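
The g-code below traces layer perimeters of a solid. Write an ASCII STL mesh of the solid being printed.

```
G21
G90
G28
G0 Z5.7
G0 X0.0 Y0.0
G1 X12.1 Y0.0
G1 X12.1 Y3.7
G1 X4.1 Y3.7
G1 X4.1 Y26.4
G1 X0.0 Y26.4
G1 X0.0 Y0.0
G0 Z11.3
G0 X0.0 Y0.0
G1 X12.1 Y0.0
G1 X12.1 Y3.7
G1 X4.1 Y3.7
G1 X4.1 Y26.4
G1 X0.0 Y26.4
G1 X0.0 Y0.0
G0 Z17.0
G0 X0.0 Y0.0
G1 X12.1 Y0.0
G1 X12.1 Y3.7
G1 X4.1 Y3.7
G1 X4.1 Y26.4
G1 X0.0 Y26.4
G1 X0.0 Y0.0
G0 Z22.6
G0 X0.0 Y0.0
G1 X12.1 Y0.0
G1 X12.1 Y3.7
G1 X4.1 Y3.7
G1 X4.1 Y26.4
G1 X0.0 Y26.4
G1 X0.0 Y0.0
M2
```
solid part
  facet normal 0.0000 0.0000 -1.0000
    outer loop
      vertex 12.1 3.7 0.0
      vertex 12.1 0.0 0.0
      vertex 0.0 0.0 0.0
    endloop
  endfacet
  facet normal 0.0000 0.0000 -1.0000
    outer loop
      vertex 4.1 3.7 0.0
      vertex 12.1 3.7 0.0
      vertex 0.0 0.0 0.0
    endloop
  endfacet
  facet normal 0.0000 0.0000 -1.0000
    outer loop
      vertex 4.1 26.4 0.0
      vertex 4.1 3.7 0.0
      vertex 0.0 0.0 0.0
    endloop
  endfacet
  facet normal 0.0000 0.0000 -1.0000
    outer loop
      vertex 0.0 26.4 0.0
      vertex 4.1 26.4 0.0
      vertex 0.0 0.0 0.0
    endloop
  endfacet
  facet normal 0.0000 0.0000 1.0000
    outer loop
      vertex 0.0 0.0 22.6
      vertex 12.1 0.0 22.6
      vertex 12.1 3.7 22.6
    endloop
  endfacet
  facet normal 0.0000 0.0000 1.0000
    outer loop
      vertex 0.0 0.0 22.6
      vertex 12.1 3.7 22.6
      vertex 4.1 3.7 22.6
    endloop
  endfacet
  facet normal 0.0000 0.0000 1.0000
    outer loop
      vertex 0.0 0.0 22.6
      vertex 4.1 3.7 22.6
      vertex 4.1 26.4 22.6
    endloop
  endfacet
  facet normal 0.0000 0.0000 1.0000
    outer loop
      vertex 0.0 0.0 22.6
      vertex 4.1 26.4 22.6
      vertex 0.0 26.4 22.6
    endloop
  endfacet
  facet normal 0.0000 -1.0000 0.0000
    outer loop
      vertex 0.0 0.0 0.0
      vertex 12.1 0.0 0.0
      vertex 12.1 0.0 22.6
    endloop
  endfacet
  facet normal 0.0000 -1.0000 0.0000
    outer loop
      vertex 0.0 0.0 0.0
      vertex 12.1 0.0 22.6
      vertex 0.0 0.0 22.6
    endloop
  endfacet
  facet normal 1.0000 0.0000 0.0000
    outer loop
      vertex 12.1 0.0 0.0
      vertex 12.1 3.7 0.0
      vertex 12.1 3.7 22.6
    endloop
  endfacet
  facet normal 1.0000 0.0000 0.0000
    outer loop
      vertex 12.1 0.0 0.0
      vertex 12.1 3.7 22.6
      vertex 12.1 0.0 22.6
    endloop
  endfacet
  facet normal 0.0000 1.0000 0.0000
    outer loop
      vertex 12.1 3.7 0.0
      vertex 4.1 3.7 0.0
      vertex 4.1 3.7 22.6
    endloop
  endfacet
  facet normal 0.0000 1.0000 0.0000
    outer loop
      vertex 12.1 3.7 0.0
      vertex 4.1 3.7 22.6
      vertex 12.1 3.7 22.6
    endloop
  endfacet
  facet normal 1.0000 0.0000 0.0000
    outer loop
      vertex 4.1 3.7 0.0
      vertex 4.1 26.4 0.0
      vertex 4.1 26.4 22.6
    endloop
  endfacet
  facet normal 1.0000 0.0000 0.0000
    outer loop
      vertex 4.1 3.7 0.0
      vertex 4.1 26.4 22.6
      vertex 4.1 3.7 22.6
    endloop
  endfacet
  facet normal 0.0000 1.0000 0.0000
    outer loop
      vertex 4.1 26.4 0.0
      vertex 0.0 26.4 0.0
      vertex 0.0 26.4 22.6
    endloop
  endfacet
  facet normal 0.0000 1.0000 0.0000
    outer loop
      vertex 4.1 26.4 0.0
      vertex 0.0 26.4 22.6
      vertex 4.1 26.4 22.6
    endloop
  endfacet
  facet normal -1.0000 0.0000 0.0000
    outer loop
      vertex 0.0 26.4 0.0
      vertex 0.0 0.0 0.0
      vertex 0.0 0.0 22.6
    endloop
  endfacet
  facet normal -1.0000 0.0000 0.0000
    outer loop
      vertex 0.0 26.4 0.0
      vertex 0.0 0.0 22.6
      vertex 0.0 26.4 22.6
    endloop
  endfacet
endsolid part

The G0 Z moves step by Δz≈5.7 mm. Every layer's G1 loop is the same polygon, so the solid is a straight extrusion of it from z=0 to z≈22.6. Closing with flat bottom and top caps and triangulating gives 20 facets — an L-shaped prism: outer 12.1 × 26.4 mm, arm thicknesses ≈ 3.7 mm (horizontal) and 4.1 mm (vertical), extruded 22.6 mm in z.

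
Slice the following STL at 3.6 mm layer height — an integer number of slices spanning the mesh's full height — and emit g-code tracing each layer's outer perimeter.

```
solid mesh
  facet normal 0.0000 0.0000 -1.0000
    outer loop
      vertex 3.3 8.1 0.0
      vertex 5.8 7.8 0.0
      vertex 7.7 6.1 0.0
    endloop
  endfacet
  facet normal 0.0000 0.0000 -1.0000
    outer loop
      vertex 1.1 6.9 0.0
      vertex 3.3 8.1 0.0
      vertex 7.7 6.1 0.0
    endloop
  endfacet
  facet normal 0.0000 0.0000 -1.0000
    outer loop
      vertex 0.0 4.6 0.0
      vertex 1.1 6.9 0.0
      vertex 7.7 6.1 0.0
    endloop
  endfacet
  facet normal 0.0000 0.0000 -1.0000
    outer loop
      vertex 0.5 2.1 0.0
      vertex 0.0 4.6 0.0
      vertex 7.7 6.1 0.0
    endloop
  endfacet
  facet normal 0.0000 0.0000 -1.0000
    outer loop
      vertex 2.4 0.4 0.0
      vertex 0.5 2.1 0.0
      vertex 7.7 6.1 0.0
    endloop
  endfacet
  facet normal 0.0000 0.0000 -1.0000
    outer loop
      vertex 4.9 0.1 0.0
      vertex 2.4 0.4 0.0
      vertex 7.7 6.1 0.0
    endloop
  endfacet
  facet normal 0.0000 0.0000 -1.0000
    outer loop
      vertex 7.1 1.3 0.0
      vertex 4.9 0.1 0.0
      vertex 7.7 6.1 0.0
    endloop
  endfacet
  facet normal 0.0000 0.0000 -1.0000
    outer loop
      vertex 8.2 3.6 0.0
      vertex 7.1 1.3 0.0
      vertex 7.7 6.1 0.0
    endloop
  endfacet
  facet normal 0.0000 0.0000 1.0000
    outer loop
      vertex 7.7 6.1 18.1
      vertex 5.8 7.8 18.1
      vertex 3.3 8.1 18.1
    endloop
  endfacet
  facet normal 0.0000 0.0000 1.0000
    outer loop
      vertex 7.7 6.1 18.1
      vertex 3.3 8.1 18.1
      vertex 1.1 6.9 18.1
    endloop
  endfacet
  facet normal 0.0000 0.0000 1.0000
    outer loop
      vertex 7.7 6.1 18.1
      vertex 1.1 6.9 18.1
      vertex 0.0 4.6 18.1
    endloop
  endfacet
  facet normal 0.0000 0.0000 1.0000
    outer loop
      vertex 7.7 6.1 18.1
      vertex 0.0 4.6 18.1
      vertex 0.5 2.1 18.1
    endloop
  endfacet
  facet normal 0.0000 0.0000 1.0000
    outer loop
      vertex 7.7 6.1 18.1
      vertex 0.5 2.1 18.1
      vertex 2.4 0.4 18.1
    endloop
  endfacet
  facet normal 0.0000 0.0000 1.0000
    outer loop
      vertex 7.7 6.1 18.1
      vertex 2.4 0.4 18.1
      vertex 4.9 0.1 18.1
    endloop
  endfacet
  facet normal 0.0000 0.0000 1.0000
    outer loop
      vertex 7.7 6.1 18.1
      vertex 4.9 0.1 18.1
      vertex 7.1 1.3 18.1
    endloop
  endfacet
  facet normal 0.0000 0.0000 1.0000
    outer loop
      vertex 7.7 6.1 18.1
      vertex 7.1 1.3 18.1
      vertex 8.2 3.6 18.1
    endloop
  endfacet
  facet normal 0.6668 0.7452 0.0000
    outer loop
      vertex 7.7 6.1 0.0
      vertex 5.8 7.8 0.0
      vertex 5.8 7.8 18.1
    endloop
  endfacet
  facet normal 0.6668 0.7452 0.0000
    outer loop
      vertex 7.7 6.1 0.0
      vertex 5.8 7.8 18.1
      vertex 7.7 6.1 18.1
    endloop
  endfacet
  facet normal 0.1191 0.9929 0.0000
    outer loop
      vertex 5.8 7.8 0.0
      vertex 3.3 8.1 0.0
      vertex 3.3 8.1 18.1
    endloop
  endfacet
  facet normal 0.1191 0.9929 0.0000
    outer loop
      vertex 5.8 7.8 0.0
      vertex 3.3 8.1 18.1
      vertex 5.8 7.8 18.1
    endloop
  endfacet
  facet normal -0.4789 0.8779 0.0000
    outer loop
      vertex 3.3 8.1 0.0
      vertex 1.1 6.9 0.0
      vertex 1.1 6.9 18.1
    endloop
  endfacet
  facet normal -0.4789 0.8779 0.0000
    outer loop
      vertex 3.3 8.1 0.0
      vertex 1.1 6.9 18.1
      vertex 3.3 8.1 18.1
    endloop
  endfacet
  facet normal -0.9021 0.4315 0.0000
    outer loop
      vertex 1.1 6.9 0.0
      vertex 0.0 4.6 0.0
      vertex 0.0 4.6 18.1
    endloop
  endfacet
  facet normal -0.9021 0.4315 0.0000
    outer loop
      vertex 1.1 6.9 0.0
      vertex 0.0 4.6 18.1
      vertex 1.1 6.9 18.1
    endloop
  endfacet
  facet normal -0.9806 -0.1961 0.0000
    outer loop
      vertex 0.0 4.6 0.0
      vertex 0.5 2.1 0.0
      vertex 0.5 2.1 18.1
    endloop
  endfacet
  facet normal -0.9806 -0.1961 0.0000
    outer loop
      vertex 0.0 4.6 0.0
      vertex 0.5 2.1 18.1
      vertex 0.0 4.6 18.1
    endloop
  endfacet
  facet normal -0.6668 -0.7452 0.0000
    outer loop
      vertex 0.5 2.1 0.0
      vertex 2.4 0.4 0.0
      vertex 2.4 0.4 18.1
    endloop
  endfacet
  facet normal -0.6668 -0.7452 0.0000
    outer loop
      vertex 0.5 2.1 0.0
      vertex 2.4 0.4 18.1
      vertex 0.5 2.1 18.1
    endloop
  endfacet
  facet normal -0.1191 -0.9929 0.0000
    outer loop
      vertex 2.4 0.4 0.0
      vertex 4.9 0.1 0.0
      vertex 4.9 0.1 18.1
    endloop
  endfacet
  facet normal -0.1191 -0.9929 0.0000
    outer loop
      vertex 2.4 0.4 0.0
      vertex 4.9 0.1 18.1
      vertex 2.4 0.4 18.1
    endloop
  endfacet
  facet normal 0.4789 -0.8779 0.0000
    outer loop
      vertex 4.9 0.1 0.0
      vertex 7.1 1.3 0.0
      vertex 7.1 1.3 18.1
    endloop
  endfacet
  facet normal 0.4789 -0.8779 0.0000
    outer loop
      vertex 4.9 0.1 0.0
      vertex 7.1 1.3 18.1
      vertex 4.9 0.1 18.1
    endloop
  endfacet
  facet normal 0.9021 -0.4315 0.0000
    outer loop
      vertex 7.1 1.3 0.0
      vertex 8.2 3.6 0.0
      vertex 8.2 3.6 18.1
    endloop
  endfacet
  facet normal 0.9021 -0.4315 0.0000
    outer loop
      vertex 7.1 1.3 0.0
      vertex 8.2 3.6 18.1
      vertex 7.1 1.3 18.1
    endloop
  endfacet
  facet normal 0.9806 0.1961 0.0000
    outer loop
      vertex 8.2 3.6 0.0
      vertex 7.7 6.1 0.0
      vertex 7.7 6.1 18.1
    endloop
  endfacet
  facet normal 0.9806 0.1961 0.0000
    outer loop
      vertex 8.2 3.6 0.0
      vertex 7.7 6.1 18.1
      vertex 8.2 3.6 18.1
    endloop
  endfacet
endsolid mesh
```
; perimeter-only toolpath
G21 ; units = mm
G90 ; absolute positioning
G28 ; home
; layer 1
G0 Z3.6
G0 X7.7 Y6.1
G1 X5.8 Y7.8
G1 X3.3 Y8.1
G1 X1.1 Y6.9
G1 X0.0 Y4.6
G1 X0.5 Y2.1
G1 X2.4 Y0.4
G1 X4.9 Y0.1
G1 X7.1 Y1.3
G1 X8.2 Y3.6
G1 X7.7 Y6.1
; layer 2
G0 Z7.2
G0 X7.7 Y6.1
G1 X5.8 Y7.8
G1 X3.3 Y8.1
G1 X1.1 Y6.9
G1 X0.0 Y4.6
G1 X0.5 Y2.1
G1 X2.4 Y0.4
G1 X4.9 Y0.1
G1 X7.1 Y1.3
G1 X8.2 Y3.6
G1 X7.7 Y6.1
; layer 3
G0 Z10.9
G0 X7.7 Y6.1
G1 X5.8 Y7.8
G1 X3.3 Y8.1
G1 X1.1 Y6.9
G1 X0.0 Y4.6
G1 X0.5 Y2.1
G1 X2.4 Y0.4
G1 X4.9 Y0.1
G1 X7.1 Y1.3
G1 X8.2 Y3.6
G1 X7.7 Y6.1
; layer 4
G0 Z14.5
G0 X7.7 Y6.1
G1 X5.8 Y7.8
G1 X3.3 Y8.1
G1 X1.1 Y6.9
G1 X0.0 Y4.6
G1 X0.5 Y2.1
G1 X2.4 Y0.4
G1 X4.9 Y0.1
G1 X7.1 Y1.3
G1 X8.2 Y3.6
G1 X7.7 Y6.1
; layer 5
G0 Z18.1
G0 X7.7 Y6.1
G1 X5.8 Y7.8
G1 X3.3 Y8.1
G1 X1.1 Y6.9
G1 X0.0 Y4.6
G1 X0.5 Y2.1
G1 X2.4 Y0.4
G1 X4.9 Y0.1
G1 X7.1 Y1.3
G1 X8.2 Y3.6
G1 X7.7 Y6.1
M2 ; end

The solid is a regular 10-sided prism (a cylinder approximated with 10 flat sides), circumscribed radius ≈ 4.1 mm, height ≈ 18.1 mm. Slicing at Δz = 3.6 mm — 5 equal slices spanning the solid's height, so layer i sits at z = i·h/5 — gives 5 non-empty perimeters. Each is a 10-segment closed polygon; G0 lifts to the layer z and rapids to the start vertex, then G1 traces the edges.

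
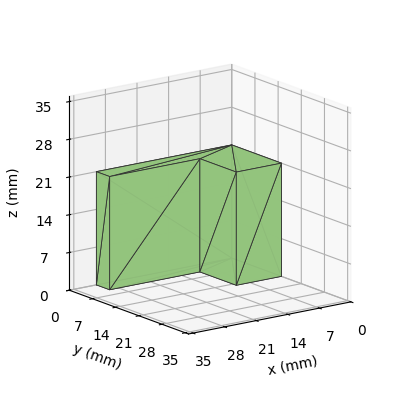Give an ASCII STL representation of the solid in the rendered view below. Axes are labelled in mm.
Reading the render: the shape is an L-shaped prism: outer 30 × 15 mm, arm thicknesses ≈ 4 mm (horizontal) and 10 mm (vertical), extruded 21 mm in z (dimensions read to the nearest mm from the axis ticks). For the STL, each face is triangulated and given an outward normal.

solid part
  facet normal 0.0000 0.0000 -1.0000
    outer loop
      vertex 30.00 4.00 0.00
      vertex 30.00 0.00 0.00
      vertex 0.00 0.00 0.00
    endloop
  endfacet
  facet normal 0.0000 0.0000 -1.0000
    outer loop
      vertex 10.00 4.00 0.00
      vertex 30.00 4.00 0.00
      vertex 0.00 0.00 0.00
    endloop
  endfacet
  facet normal 0.0000 0.0000 -1.0000
    outer loop
      vertex 10.00 15.00 0.00
      vertex 10.00 4.00 0.00
      vertex 0.00 0.00 0.00
    endloop
  endfacet
  facet normal 0.0000 0.0000 -1.0000
    outer loop
      vertex 0.00 15.00 0.00
      vertex 10.00 15.00 0.00
      vertex 0.00 0.00 0.00
    endloop
  endfacet
  facet normal 0.0000 0.0000 1.0000
    outer loop
      vertex 0.00 0.00 21.00
      vertex 30.00 0.00 21.00
      vertex 30.00 4.00 21.00
    endloop
  endfacet
  facet normal 0.0000 0.0000 1.0000
    outer loop
      vertex 0.00 0.00 21.00
      vertex 30.00 4.00 21.00
      vertex 10.00 4.00 21.00
    endloop
  endfacet
  facet normal 0.0000 0.0000 1.0000
    outer loop
      vertex 0.00 0.00 21.00
      vertex 10.00 4.00 21.00
      vertex 10.00 15.00 21.00
    endloop
  endfacet
  facet normal 0.0000 0.0000 1.0000
    outer loop
      vertex 0.00 0.00 21.00
      vertex 10.00 15.00 21.00
      vertex 0.00 15.00 21.00
    endloop
  endfacet
  facet normal 0.0000 -1.0000 0.0000
    outer loop
      vertex 0.00 0.00 0.00
      vertex 30.00 0.00 0.00
      vertex 30.00 0.00 21.00
    endloop
  endfacet
  facet normal 0.0000 -1.0000 0.0000
    outer loop
      vertex 0.00 0.00 0.00
      vertex 30.00 0.00 21.00
      vertex 0.00 0.00 21.00
    endloop
  endfacet
  facet normal 1.0000 0.0000 0.0000
    outer loop
      vertex 30.00 0.00 0.00
      vertex 30.00 4.00 0.00
      vertex 30.00 4.00 21.00
    endloop
  endfacet
  facet normal 1.0000 0.0000 0.0000
    outer loop
      vertex 30.00 0.00 0.00
      vertex 30.00 4.00 21.00
      vertex 30.00 0.00 21.00
    endloop
  endfacet
  facet normal 0.0000 1.0000 0.0000
    outer loop
      vertex 30.00 4.00 0.00
      vertex 10.00 4.00 0.00
      vertex 10.00 4.00 21.00
    endloop
  endfacet
  facet normal 0.0000 1.0000 0.0000
    outer loop
      vertex 30.00 4.00 0.00
      vertex 10.00 4.00 21.00
      vertex 30.00 4.00 21.00
    endloop
  endfacet
  facet normal 1.0000 0.0000 0.0000
    outer loop
      vertex 10.00 4.00 0.00
      vertex 10.00 15.00 0.00
      vertex 10.00 15.00 21.00
    endloop
  endfacet
  facet normal 1.0000 0.0000 0.0000
    outer loop
      vertex 10.00 4.00 0.00
      vertex 10.00 15.00 21.00
      vertex 10.00 4.00 21.00
    endloop
  endfacet
  facet normal 0.0000 1.0000 0.0000
    outer loop
      vertex 10.00 15.00 0.00
      vertex 0.00 15.00 0.00
      vertex 0.00 15.00 21.00
    endloop
  endfacet
  facet normal 0.0000 1.0000 0.0000
    outer loop
      vertex 10.00 15.00 0.00
      vertex 0.00 15.00 21.00
      vertex 10.00 15.00 21.00
    endloop
  endfacet
  facet normal -1.0000 0.0000 0.0000
    outer loop
      vertex 0.00 15.00 0.00
      vertex 0.00 0.00 0.00
      vertex 0.00 0.00 21.00
    endloop
  endfacet
  facet normal -1.0000 0.0000 0.0000
    outer loop
      vertex 0.00 15.00 0.00
      vertex 0.00 0.00 21.00
      vertex 0.00 15.00 21.00
    endloop
  endfacet
endsolid part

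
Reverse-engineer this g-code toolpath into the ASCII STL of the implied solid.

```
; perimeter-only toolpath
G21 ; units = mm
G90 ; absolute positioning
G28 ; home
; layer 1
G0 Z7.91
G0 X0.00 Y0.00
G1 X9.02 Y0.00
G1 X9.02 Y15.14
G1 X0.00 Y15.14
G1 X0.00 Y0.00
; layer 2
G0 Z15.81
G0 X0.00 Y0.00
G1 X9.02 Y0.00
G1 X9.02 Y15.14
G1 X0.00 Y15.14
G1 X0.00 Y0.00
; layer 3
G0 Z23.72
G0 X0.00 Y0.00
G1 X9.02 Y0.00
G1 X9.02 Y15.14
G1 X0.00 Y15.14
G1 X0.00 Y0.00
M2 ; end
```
solid part
  facet normal 0.0000 0.0000 -1.0000
    outer loop
      vertex 9.02 15.14 0.00
      vertex 9.02 0.00 0.00
      vertex 0.00 0.00 0.00
    endloop
  endfacet
  facet normal 0.0000 0.0000 -1.0000
    outer loop
      vertex 0.00 15.14 0.00
      vertex 9.02 15.14 0.00
      vertex 0.00 0.00 0.00
    endloop
  endfacet
  facet normal 0.0000 0.0000 1.0000
    outer loop
      vertex 0.00 0.00 23.72
      vertex 9.02 0.00 23.72
      vertex 9.02 15.14 23.72
    endloop
  endfacet
  facet normal 0.0000 0.0000 1.0000
    outer loop
      vertex 0.00 0.00 23.72
      vertex 9.02 15.14 23.72
      vertex 0.00 15.14 23.72
    endloop
  endfacet
  facet normal 0.0000 -1.0000 0.0000
    outer loop
      vertex 0.00 0.00 0.00
      vertex 9.02 0.00 0.00
      vertex 9.02 0.00 23.72
    endloop
  endfacet
  facet normal 0.0000 -1.0000 0.0000
    outer loop
      vertex 0.00 0.00 0.00
      vertex 9.02 0.00 23.72
      vertex 0.00 0.00 23.72
    endloop
  endfacet
  facet normal 0.0000 1.0000 0.0000
    outer loop
      vertex 9.02 15.14 23.72
      vertex 9.02 15.14 0.00
      vertex 0.00 15.14 0.00
    endloop
  endfacet
  facet normal 0.0000 1.0000 0.0000
    outer loop
      vertex 0.00 15.14 23.72
      vertex 9.02 15.14 23.72
      vertex 0.00 15.14 0.00
    endloop
  endfacet
  facet normal -1.0000 0.0000 0.0000
    outer loop
      vertex 0.00 15.14 23.72
      vertex 0.00 15.14 0.00
      vertex 0.00 0.00 0.00
    endloop
  endfacet
  facet normal -1.0000 0.0000 0.0000
    outer loop
      vertex 0.00 0.00 23.72
      vertex 0.00 15.14 23.72
      vertex 0.00 0.00 0.00
    endloop
  endfacet
  facet normal 1.0000 0.0000 0.0000
    outer loop
      vertex 9.02 0.00 0.00
      vertex 9.02 15.14 0.00
      vertex 9.02 15.14 23.72
    endloop
  endfacet
  facet normal 1.0000 0.0000 0.0000
    outer loop
      vertex 9.02 0.00 0.00
      vertex 9.02 15.14 23.72
      vertex 9.02 0.00 23.72
    endloop
  endfacet
endsolid part

The G0 Z moves step by Δz≈7.91 mm. Every layer's G1 loop is the same polygon, so the solid is a straight extrusion of it from z=0 to z≈23.7. Closing with flat bottom and top caps and triangulating gives 12 facets — a rectangular box, roughly 9.02 × 15.1 mm footprint and 23.7 mm tall.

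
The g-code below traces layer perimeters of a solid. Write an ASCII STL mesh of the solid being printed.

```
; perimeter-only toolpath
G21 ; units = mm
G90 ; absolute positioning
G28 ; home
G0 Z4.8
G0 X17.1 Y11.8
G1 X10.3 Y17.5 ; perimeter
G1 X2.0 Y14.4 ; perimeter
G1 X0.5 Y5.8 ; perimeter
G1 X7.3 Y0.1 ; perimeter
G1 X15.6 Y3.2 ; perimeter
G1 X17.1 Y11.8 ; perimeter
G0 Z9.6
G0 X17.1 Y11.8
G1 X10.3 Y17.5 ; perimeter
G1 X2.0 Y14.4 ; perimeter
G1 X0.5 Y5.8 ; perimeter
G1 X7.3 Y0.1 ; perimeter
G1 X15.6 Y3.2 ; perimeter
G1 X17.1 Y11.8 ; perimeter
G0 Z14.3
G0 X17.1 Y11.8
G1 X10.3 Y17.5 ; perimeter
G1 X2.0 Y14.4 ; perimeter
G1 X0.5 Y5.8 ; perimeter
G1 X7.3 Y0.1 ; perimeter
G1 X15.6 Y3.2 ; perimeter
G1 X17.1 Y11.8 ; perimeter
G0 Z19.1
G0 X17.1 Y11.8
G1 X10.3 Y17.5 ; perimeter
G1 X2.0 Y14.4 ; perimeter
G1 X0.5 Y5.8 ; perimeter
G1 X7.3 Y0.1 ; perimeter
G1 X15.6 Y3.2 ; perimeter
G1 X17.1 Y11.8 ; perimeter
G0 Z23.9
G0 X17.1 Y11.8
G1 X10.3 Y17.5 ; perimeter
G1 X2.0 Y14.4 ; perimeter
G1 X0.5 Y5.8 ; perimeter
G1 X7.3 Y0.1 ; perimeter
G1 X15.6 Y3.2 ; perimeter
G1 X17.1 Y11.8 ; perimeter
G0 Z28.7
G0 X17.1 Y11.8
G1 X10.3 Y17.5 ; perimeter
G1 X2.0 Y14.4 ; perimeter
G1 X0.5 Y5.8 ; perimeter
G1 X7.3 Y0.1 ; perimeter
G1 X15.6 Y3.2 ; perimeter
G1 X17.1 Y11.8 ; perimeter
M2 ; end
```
solid part
  facet normal 0.0000 0.0000 -1.0000
    outer loop
      vertex 2.0 14.4 0.0
      vertex 10.3 17.5 0.0
      vertex 17.1 11.8 0.0
    endloop
  endfacet
  facet normal 0.0000 0.0000 -1.0000
    outer loop
      vertex 0.5 5.8 0.0
      vertex 2.0 14.4 0.0
      vertex 17.1 11.8 0.0
    endloop
  endfacet
  facet normal 0.0000 0.0000 -1.0000
    outer loop
      vertex 7.3 0.1 0.0
      vertex 0.5 5.8 0.0
      vertex 17.1 11.8 0.0
    endloop
  endfacet
  facet normal 0.0000 0.0000 -1.0000
    outer loop
      vertex 15.6 3.2 0.0
      vertex 7.3 0.1 0.0
      vertex 17.1 11.8 0.0
    endloop
  endfacet
  facet normal 0.0000 0.0000 1.0000
    outer loop
      vertex 17.1 11.8 28.7
      vertex 10.3 17.5 28.7
      vertex 2.0 14.4 28.7
    endloop
  endfacet
  facet normal 0.0000 0.0000 1.0000
    outer loop
      vertex 17.1 11.8 28.7
      vertex 2.0 14.4 28.7
      vertex 0.5 5.8 28.7
    endloop
  endfacet
  facet normal 0.0000 0.0000 1.0000
    outer loop
      vertex 17.1 11.8 28.7
      vertex 0.5 5.8 28.7
      vertex 7.3 0.1 28.7
    endloop
  endfacet
  facet normal 0.0000 0.0000 1.0000
    outer loop
      vertex 17.1 11.8 28.7
      vertex 7.3 0.1 28.7
      vertex 15.6 3.2 28.7
    endloop
  endfacet
  facet normal 0.6424 0.7664 0.0000
    outer loop
      vertex 17.1 11.8 0.0
      vertex 10.3 17.5 0.0
      vertex 10.3 17.5 28.7
    endloop
  endfacet
  facet normal 0.6424 0.7664 0.0000
    outer loop
      vertex 17.1 11.8 0.0
      vertex 10.3 17.5 28.7
      vertex 17.1 11.8 28.7
    endloop
  endfacet
  facet normal -0.3499 0.9368 0.0000
    outer loop
      vertex 10.3 17.5 0.0
      vertex 2.0 14.4 0.0
      vertex 2.0 14.4 28.7
    endloop
  endfacet
  facet normal -0.3499 0.9368 0.0000
    outer loop
      vertex 10.3 17.5 0.0
      vertex 2.0 14.4 28.7
      vertex 10.3 17.5 28.7
    endloop
  endfacet
  facet normal -0.9851 0.1718 0.0000
    outer loop
      vertex 2.0 14.4 0.0
      vertex 0.5 5.8 0.0
      vertex 0.5 5.8 28.7
    endloop
  endfacet
  facet normal -0.9851 0.1718 0.0000
    outer loop
      vertex 2.0 14.4 0.0
      vertex 0.5 5.8 28.7
      vertex 2.0 14.4 28.7
    endloop
  endfacet
  facet normal -0.6424 -0.7664 0.0000
    outer loop
      vertex 0.5 5.8 0.0
      vertex 7.3 0.1 0.0
      vertex 7.3 0.1 28.7
    endloop
  endfacet
  facet normal -0.6424 -0.7664 0.0000
    outer loop
      vertex 0.5 5.8 0.0
      vertex 7.3 0.1 28.7
      vertex 0.5 5.8 28.7
    endloop
  endfacet
  facet normal 0.3499 -0.9368 0.0000
    outer loop
      vertex 7.3 0.1 0.0
      vertex 15.6 3.2 0.0
      vertex 15.6 3.2 28.7
    endloop
  endfacet
  facet normal 0.3499 -0.9368 0.0000
    outer loop
      vertex 7.3 0.1 0.0
      vertex 15.6 3.2 28.7
      vertex 7.3 0.1 28.7
    endloop
  endfacet
  facet normal 0.9851 -0.1718 0.0000
    outer loop
      vertex 15.6 3.2 0.0
      vertex 17.1 11.8 0.0
      vertex 17.1 11.8 28.7
    endloop
  endfacet
  facet normal 0.9851 -0.1718 0.0000
    outer loop
      vertex 15.6 3.2 0.0
      vertex 17.1 11.8 28.7
      vertex 15.6 3.2 28.7
    endloop
  endfacet
endsolid part

The G0 Z moves step by Δz≈4.8 mm. Every layer's G1 loop is the same polygon, so the solid is a straight extrusion of it from z=0 to z≈28.7. Closing with flat bottom and top caps and triangulating gives 20 facets — a regular 6-sided prism (a cylinder approximated with 6 flat sides), circumscribed radius ≈ 8.8 mm, height ≈ 28.7 mm.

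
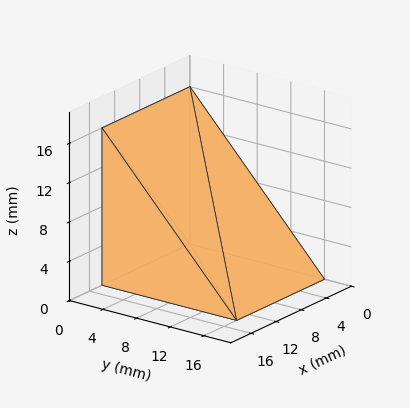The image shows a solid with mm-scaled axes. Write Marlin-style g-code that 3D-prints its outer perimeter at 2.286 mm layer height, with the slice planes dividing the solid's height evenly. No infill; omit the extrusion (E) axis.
Reading the render: the shape is a wedge (ramp): 14 × 16 mm base, rising to 16 mm along the y=0 edge and sloping linearly to z=0 at y=16 (dimensions read to the nearest mm from the axis ticks). For the g-code, the solid's height is divided into equal slices at the stated Δz and each level perimeter traced with G1 moves after a G0 lift.

; perimeter-only toolpath
G21 ; units = mm
G90 ; absolute positioning
G28 ; home
; layer 1
G0 Z2.286
G0 X0.000 Y0.000
G1 X14.000 Y0.000
G1 X14.000 Y13.714
G1 X0.000 Y13.714
G1 X0.000 Y0.000
; layer 2
G0 Z4.571
G0 X0.000 Y0.000
G1 X14.000 Y0.000
G1 X14.000 Y11.429
G1 X0.000 Y11.429
G1 X0.000 Y0.000
; layer 3
G0 Z6.857
G0 X0.000 Y0.000
G1 X14.000 Y0.000
G1 X14.000 Y9.143
G1 X0.000 Y9.143
G1 X0.000 Y0.000
; layer 4
G0 Z9.143
G0 X0.000 Y0.000
G1 X14.000 Y0.000
G1 X14.000 Y6.857
G1 X0.000 Y6.857
G1 X0.000 Y0.000
; layer 5
G0 Z11.429
G0 X0.000 Y0.000
G1 X14.000 Y0.000
G1 X14.000 Y4.571
G1 X0.000 Y4.571
G1 X0.000 Y0.000
; layer 6
G0 Z13.714
G0 X0.000 Y0.000
G1 X14.000 Y0.000
G1 X14.000 Y2.286
G1 X0.000 Y2.286
G1 X0.000 Y0.000
M2 ; end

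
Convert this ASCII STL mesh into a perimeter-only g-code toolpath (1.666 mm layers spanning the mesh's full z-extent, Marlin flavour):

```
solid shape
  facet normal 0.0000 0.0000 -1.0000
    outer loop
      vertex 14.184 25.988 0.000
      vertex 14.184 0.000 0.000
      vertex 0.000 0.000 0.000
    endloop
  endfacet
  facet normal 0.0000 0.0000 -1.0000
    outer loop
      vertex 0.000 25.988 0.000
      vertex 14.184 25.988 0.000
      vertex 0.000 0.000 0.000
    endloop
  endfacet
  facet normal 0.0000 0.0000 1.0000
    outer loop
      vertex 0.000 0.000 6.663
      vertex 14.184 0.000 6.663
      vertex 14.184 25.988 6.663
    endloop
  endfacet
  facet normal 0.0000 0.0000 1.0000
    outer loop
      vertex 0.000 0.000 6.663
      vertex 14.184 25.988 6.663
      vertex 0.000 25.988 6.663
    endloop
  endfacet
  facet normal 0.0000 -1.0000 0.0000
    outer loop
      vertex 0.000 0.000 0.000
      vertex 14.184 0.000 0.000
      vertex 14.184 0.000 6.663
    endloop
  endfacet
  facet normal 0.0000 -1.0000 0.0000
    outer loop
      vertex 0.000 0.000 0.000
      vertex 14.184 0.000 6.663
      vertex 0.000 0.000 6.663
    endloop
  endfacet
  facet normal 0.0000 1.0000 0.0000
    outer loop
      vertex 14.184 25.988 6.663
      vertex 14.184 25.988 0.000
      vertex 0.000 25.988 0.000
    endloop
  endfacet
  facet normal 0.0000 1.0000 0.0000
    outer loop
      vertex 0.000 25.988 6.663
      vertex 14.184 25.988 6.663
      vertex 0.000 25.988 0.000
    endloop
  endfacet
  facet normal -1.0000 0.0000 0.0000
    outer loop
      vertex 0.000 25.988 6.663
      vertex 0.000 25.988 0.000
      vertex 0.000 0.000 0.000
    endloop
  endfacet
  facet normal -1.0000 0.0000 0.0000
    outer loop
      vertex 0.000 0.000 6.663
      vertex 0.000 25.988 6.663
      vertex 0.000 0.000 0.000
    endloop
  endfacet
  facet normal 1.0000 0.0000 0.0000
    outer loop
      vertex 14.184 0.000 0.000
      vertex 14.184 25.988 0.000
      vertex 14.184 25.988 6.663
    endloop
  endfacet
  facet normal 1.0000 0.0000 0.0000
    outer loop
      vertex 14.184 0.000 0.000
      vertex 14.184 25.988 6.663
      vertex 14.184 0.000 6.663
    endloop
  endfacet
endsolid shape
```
; perimeter-only toolpath
G21 ; units = mm
G90 ; absolute positioning
G28 ; home
; layer 1
G0 Z1.666
G0 X0.000 Y0.000
G1 X14.184 Y0.000
G1 X14.184 Y25.988
G1 X0.000 Y25.988
G1 X0.000 Y0.000
; layer 2
G0 Z3.332
G0 X0.000 Y0.000
G1 X14.184 Y0.000
G1 X14.184 Y25.988
G1 X0.000 Y25.988
G1 X0.000 Y0.000
; layer 3
G0 Z4.997
G0 X0.000 Y0.000
G1 X14.184 Y0.000
G1 X14.184 Y25.988
G1 X0.000 Y25.988
G1 X0.000 Y0.000
; layer 4
G0 Z6.663
G0 X0.000 Y0.000
G1 X14.184 Y0.000
G1 X14.184 Y25.988
G1 X0.000 Y25.988
G1 X0.000 Y0.000
M2 ; end

The solid is a rectangular box, roughly 14.2 × 26 mm footprint and 6.66 mm tall. Slicing at Δz = 1.666 mm — 4 equal slices spanning the solid's height, so layer i sits at z = i·h/4 — gives 4 non-empty perimeters. Each is a 4-segment closed polygon; G0 lifts to the layer z and rapids to the start vertex, then G1 traces the edges.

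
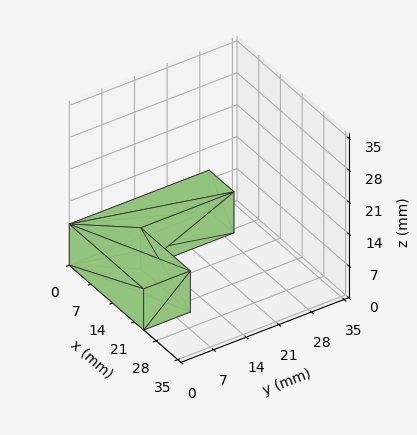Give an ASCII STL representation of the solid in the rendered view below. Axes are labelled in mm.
Reading the render: the shape is an L-shaped prism: outer 24 × 30 mm, arm thicknesses ≈ 10 mm (horizontal) and 8 mm (vertical), extruded 9 mm in z (dimensions read to the nearest mm from the axis ticks). For the STL, each face is triangulated and given an outward normal.

solid part
  facet normal 0.0000 0.0000 -1.0000
    outer loop
      vertex 24.00 10.00 0.00
      vertex 24.00 0.00 0.00
      vertex 0.00 0.00 0.00
    endloop
  endfacet
  facet normal 0.0000 0.0000 -1.0000
    outer loop
      vertex 8.00 10.00 0.00
      vertex 24.00 10.00 0.00
      vertex 0.00 0.00 0.00
    endloop
  endfacet
  facet normal 0.0000 0.0000 -1.0000
    outer loop
      vertex 8.00 30.00 0.00
      vertex 8.00 10.00 0.00
      vertex 0.00 0.00 0.00
    endloop
  endfacet
  facet normal 0.0000 0.0000 -1.0000
    outer loop
      vertex 0.00 30.00 0.00
      vertex 8.00 30.00 0.00
      vertex 0.00 0.00 0.00
    endloop
  endfacet
  facet normal 0.0000 0.0000 1.0000
    outer loop
      vertex 0.00 0.00 9.00
      vertex 24.00 0.00 9.00
      vertex 24.00 10.00 9.00
    endloop
  endfacet
  facet normal 0.0000 0.0000 1.0000
    outer loop
      vertex 0.00 0.00 9.00
      vertex 24.00 10.00 9.00
      vertex 8.00 10.00 9.00
    endloop
  endfacet
  facet normal 0.0000 0.0000 1.0000
    outer loop
      vertex 0.00 0.00 9.00
      vertex 8.00 10.00 9.00
      vertex 8.00 30.00 9.00
    endloop
  endfacet
  facet normal 0.0000 0.0000 1.0000
    outer loop
      vertex 0.00 0.00 9.00
      vertex 8.00 30.00 9.00
      vertex 0.00 30.00 9.00
    endloop
  endfacet
  facet normal 0.0000 -1.0000 0.0000
    outer loop
      vertex 0.00 0.00 0.00
      vertex 24.00 0.00 0.00
      vertex 24.00 0.00 9.00
    endloop
  endfacet
  facet normal 0.0000 -1.0000 0.0000
    outer loop
      vertex 0.00 0.00 0.00
      vertex 24.00 0.00 9.00
      vertex 0.00 0.00 9.00
    endloop
  endfacet
  facet normal 1.0000 0.0000 0.0000
    outer loop
      vertex 24.00 0.00 0.00
      vertex 24.00 10.00 0.00
      vertex 24.00 10.00 9.00
    endloop
  endfacet
  facet normal 1.0000 0.0000 0.0000
    outer loop
      vertex 24.00 0.00 0.00
      vertex 24.00 10.00 9.00
      vertex 24.00 0.00 9.00
    endloop
  endfacet
  facet normal 0.0000 1.0000 0.0000
    outer loop
      vertex 24.00 10.00 0.00
      vertex 8.00 10.00 0.00
      vertex 8.00 10.00 9.00
    endloop
  endfacet
  facet normal 0.0000 1.0000 0.0000
    outer loop
      vertex 24.00 10.00 0.00
      vertex 8.00 10.00 9.00
      vertex 24.00 10.00 9.00
    endloop
  endfacet
  facet normal 1.0000 0.0000 0.0000
    outer loop
      vertex 8.00 10.00 0.00
      vertex 8.00 30.00 0.00
      vertex 8.00 30.00 9.00
    endloop
  endfacet
  facet normal 1.0000 0.0000 0.0000
    outer loop
      vertex 8.00 10.00 0.00
      vertex 8.00 30.00 9.00
      vertex 8.00 10.00 9.00
    endloop
  endfacet
  facet normal 0.0000 1.0000 0.0000
    outer loop
      vertex 8.00 30.00 0.00
      vertex 0.00 30.00 0.00
      vertex 0.00 30.00 9.00
    endloop
  endfacet
  facet normal 0.0000 1.0000 0.0000
    outer loop
      vertex 8.00 30.00 0.00
      vertex 0.00 30.00 9.00
      vertex 8.00 30.00 9.00
    endloop
  endfacet
  facet normal -1.0000 0.0000 0.0000
    outer loop
      vertex 0.00 30.00 0.00
      vertex 0.00 0.00 0.00
      vertex 0.00 0.00 9.00
    endloop
  endfacet
  facet normal -1.0000 0.0000 0.0000
    outer loop
      vertex 0.00 30.00 0.00
      vertex 0.00 0.00 9.00
      vertex 0.00 30.00 9.00
    endloop
  endfacet
endsolid part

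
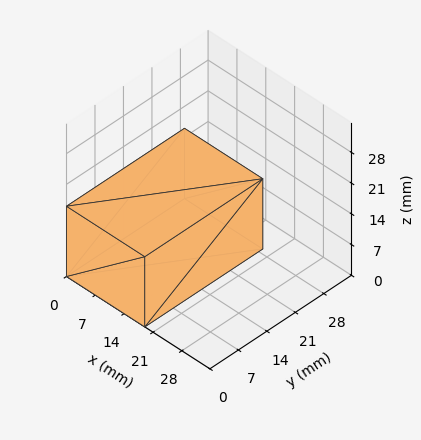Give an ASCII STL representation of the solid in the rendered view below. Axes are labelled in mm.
Reading the render: the shape is a rectangular box, roughly 19 × 29 mm footprint and 16 mm tall (dimensions read to the nearest mm from the axis ticks). For the STL, each face is triangulated and given an outward normal.

solid part
  facet normal 0.0000 0.0000 -1.0000
    outer loop
      vertex 19.00 29.00 0.00
      vertex 19.00 0.00 0.00
      vertex 0.00 0.00 0.00
    endloop
  endfacet
  facet normal 0.0000 0.0000 -1.0000
    outer loop
      vertex 0.00 29.00 0.00
      vertex 19.00 29.00 0.00
      vertex 0.00 0.00 0.00
    endloop
  endfacet
  facet normal 0.0000 0.0000 1.0000
    outer loop
      vertex 0.00 0.00 16.00
      vertex 19.00 0.00 16.00
      vertex 19.00 29.00 16.00
    endloop
  endfacet
  facet normal 0.0000 0.0000 1.0000
    outer loop
      vertex 0.00 0.00 16.00
      vertex 19.00 29.00 16.00
      vertex 0.00 29.00 16.00
    endloop
  endfacet
  facet normal 0.0000 -1.0000 0.0000
    outer loop
      vertex 0.00 0.00 0.00
      vertex 19.00 0.00 0.00
      vertex 19.00 0.00 16.00
    endloop
  endfacet
  facet normal 0.0000 -1.0000 0.0000
    outer loop
      vertex 0.00 0.00 0.00
      vertex 19.00 0.00 16.00
      vertex 0.00 0.00 16.00
    endloop
  endfacet
  facet normal 0.0000 1.0000 0.0000
    outer loop
      vertex 19.00 29.00 16.00
      vertex 19.00 29.00 0.00
      vertex 0.00 29.00 0.00
    endloop
  endfacet
  facet normal 0.0000 1.0000 0.0000
    outer loop
      vertex 0.00 29.00 16.00
      vertex 19.00 29.00 16.00
      vertex 0.00 29.00 0.00
    endloop
  endfacet
  facet normal -1.0000 0.0000 0.0000
    outer loop
      vertex 0.00 29.00 16.00
      vertex 0.00 29.00 0.00
      vertex 0.00 0.00 0.00
    endloop
  endfacet
  facet normal -1.0000 0.0000 0.0000
    outer loop
      vertex 0.00 0.00 16.00
      vertex 0.00 29.00 16.00
      vertex 0.00 0.00 0.00
    endloop
  endfacet
  facet normal 1.0000 0.0000 0.0000
    outer loop
      vertex 19.00 0.00 0.00
      vertex 19.00 29.00 0.00
      vertex 19.00 29.00 16.00
    endloop
  endfacet
  facet normal 1.0000 0.0000 0.0000
    outer loop
      vertex 19.00 0.00 0.00
      vertex 19.00 29.00 16.00
      vertex 19.00 0.00 16.00
    endloop
  endfacet
endsolid part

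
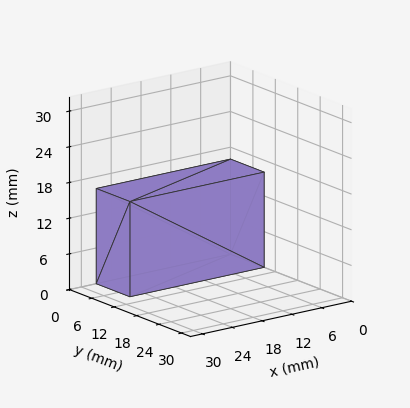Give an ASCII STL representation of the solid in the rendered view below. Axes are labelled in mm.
Reading the render: the shape is a rectangular box, roughly 27 × 9 mm footprint and 16 mm tall (dimensions read to the nearest mm from the axis ticks). For the STL, each face is triangulated and given an outward normal.

solid part
  facet normal 0.0000 0.0000 -1.0000
    outer loop
      vertex 27.0 9.0 0.0
      vertex 27.0 0.0 0.0
      vertex 0.0 0.0 0.0
    endloop
  endfacet
  facet normal 0.0000 0.0000 -1.0000
    outer loop
      vertex 0.0 9.0 0.0
      vertex 27.0 9.0 0.0
      vertex 0.0 0.0 0.0
    endloop
  endfacet
  facet normal 0.0000 0.0000 1.0000
    outer loop
      vertex 0.0 0.0 16.0
      vertex 27.0 0.0 16.0
      vertex 27.0 9.0 16.0
    endloop
  endfacet
  facet normal 0.0000 0.0000 1.0000
    outer loop
      vertex 0.0 0.0 16.0
      vertex 27.0 9.0 16.0
      vertex 0.0 9.0 16.0
    endloop
  endfacet
  facet normal 0.0000 -1.0000 0.0000
    outer loop
      vertex 0.0 0.0 0.0
      vertex 27.0 0.0 0.0
      vertex 27.0 0.0 16.0
    endloop
  endfacet
  facet normal 0.0000 -1.0000 0.0000
    outer loop
      vertex 0.0 0.0 0.0
      vertex 27.0 0.0 16.0
      vertex 0.0 0.0 16.0
    endloop
  endfacet
  facet normal 0.0000 1.0000 0.0000
    outer loop
      vertex 27.0 9.0 16.0
      vertex 27.0 9.0 0.0
      vertex 0.0 9.0 0.0
    endloop
  endfacet
  facet normal 0.0000 1.0000 0.0000
    outer loop
      vertex 0.0 9.0 16.0
      vertex 27.0 9.0 16.0
      vertex 0.0 9.0 0.0
    endloop
  endfacet
  facet normal -1.0000 0.0000 0.0000
    outer loop
      vertex 0.0 9.0 16.0
      vertex 0.0 9.0 0.0
      vertex 0.0 0.0 0.0
    endloop
  endfacet
  facet normal -1.0000 0.0000 0.0000
    outer loop
      vertex 0.0 0.0 16.0
      vertex 0.0 9.0 16.0
      vertex 0.0 0.0 0.0
    endloop
  endfacet
  facet normal 1.0000 0.0000 0.0000
    outer loop
      vertex 27.0 0.0 0.0
      vertex 27.0 9.0 0.0
      vertex 27.0 9.0 16.0
    endloop
  endfacet
  facet normal 1.0000 0.0000 0.0000
    outer loop
      vertex 27.0 0.0 0.0
      vertex 27.0 9.0 16.0
      vertex 27.0 0.0 16.0
    endloop
  endfacet
endsolid part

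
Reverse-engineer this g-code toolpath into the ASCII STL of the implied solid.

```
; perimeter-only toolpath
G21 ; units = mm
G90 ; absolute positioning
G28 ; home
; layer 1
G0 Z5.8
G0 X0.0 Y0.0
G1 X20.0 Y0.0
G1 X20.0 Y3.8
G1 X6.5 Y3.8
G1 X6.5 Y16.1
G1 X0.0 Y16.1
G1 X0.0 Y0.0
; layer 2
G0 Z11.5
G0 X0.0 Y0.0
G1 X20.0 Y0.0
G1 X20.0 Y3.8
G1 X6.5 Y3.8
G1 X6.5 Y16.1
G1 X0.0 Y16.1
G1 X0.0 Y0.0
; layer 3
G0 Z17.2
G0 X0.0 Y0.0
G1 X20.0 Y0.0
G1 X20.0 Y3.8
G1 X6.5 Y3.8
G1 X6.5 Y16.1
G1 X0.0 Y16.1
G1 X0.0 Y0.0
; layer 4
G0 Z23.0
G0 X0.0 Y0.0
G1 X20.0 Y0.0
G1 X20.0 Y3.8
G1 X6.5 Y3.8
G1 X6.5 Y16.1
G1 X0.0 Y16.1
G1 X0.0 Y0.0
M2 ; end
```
solid part
  facet normal 0.0000 0.0000 -1.0000
    outer loop
      vertex 20.0 3.8 0.0
      vertex 20.0 0.0 0.0
      vertex 0.0 0.0 0.0
    endloop
  endfacet
  facet normal 0.0000 0.0000 -1.0000
    outer loop
      vertex 6.5 3.8 0.0
      vertex 20.0 3.8 0.0
      vertex 0.0 0.0 0.0
    endloop
  endfacet
  facet normal 0.0000 0.0000 -1.0000
    outer loop
      vertex 6.5 16.1 0.0
      vertex 6.5 3.8 0.0
      vertex 0.0 0.0 0.0
    endloop
  endfacet
  facet normal 0.0000 0.0000 -1.0000
    outer loop
      vertex 0.0 16.1 0.0
      vertex 6.5 16.1 0.0
      vertex 0.0 0.0 0.0
    endloop
  endfacet
  facet normal 0.0000 0.0000 1.0000
    outer loop
      vertex 0.0 0.0 23.0
      vertex 20.0 0.0 23.0
      vertex 20.0 3.8 23.0
    endloop
  endfacet
  facet normal 0.0000 0.0000 1.0000
    outer loop
      vertex 0.0 0.0 23.0
      vertex 20.0 3.8 23.0
      vertex 6.5 3.8 23.0
    endloop
  endfacet
  facet normal 0.0000 0.0000 1.0000
    outer loop
      vertex 0.0 0.0 23.0
      vertex 6.5 3.8 23.0
      vertex 6.5 16.1 23.0
    endloop
  endfacet
  facet normal 0.0000 0.0000 1.0000
    outer loop
      vertex 0.0 0.0 23.0
      vertex 6.5 16.1 23.0
      vertex 0.0 16.1 23.0
    endloop
  endfacet
  facet normal 0.0000 -1.0000 0.0000
    outer loop
      vertex 0.0 0.0 0.0
      vertex 20.0 0.0 0.0
      vertex 20.0 0.0 23.0
    endloop
  endfacet
  facet normal 0.0000 -1.0000 0.0000
    outer loop
      vertex 0.0 0.0 0.0
      vertex 20.0 0.0 23.0
      vertex 0.0 0.0 23.0
    endloop
  endfacet
  facet normal 1.0000 0.0000 0.0000
    outer loop
      vertex 20.0 0.0 0.0
      vertex 20.0 3.8 0.0
      vertex 20.0 3.8 23.0
    endloop
  endfacet
  facet normal 1.0000 0.0000 0.0000
    outer loop
      vertex 20.0 0.0 0.0
      vertex 20.0 3.8 23.0
      vertex 20.0 0.0 23.0
    endloop
  endfacet
  facet normal 0.0000 1.0000 0.0000
    outer loop
      vertex 20.0 3.8 0.0
      vertex 6.5 3.8 0.0
      vertex 6.5 3.8 23.0
    endloop
  endfacet
  facet normal 0.0000 1.0000 0.0000
    outer loop
      vertex 20.0 3.8 0.0
      vertex 6.5 3.8 23.0
      vertex 20.0 3.8 23.0
    endloop
  endfacet
  facet normal 1.0000 0.0000 0.0000
    outer loop
      vertex 6.5 3.8 0.0
      vertex 6.5 16.1 0.0
      vertex 6.5 16.1 23.0
    endloop
  endfacet
  facet normal 1.0000 0.0000 0.0000
    outer loop
      vertex 6.5 3.8 0.0
      vertex 6.5 16.1 23.0
      vertex 6.5 3.8 23.0
    endloop
  endfacet
  facet normal 0.0000 1.0000 0.0000
    outer loop
      vertex 6.5 16.1 0.0
      vertex 0.0 16.1 0.0
      vertex 0.0 16.1 23.0
    endloop
  endfacet
  facet normal 0.0000 1.0000 0.0000
    outer loop
      vertex 6.5 16.1 0.0
      vertex 0.0 16.1 23.0
      vertex 6.5 16.1 23.0
    endloop
  endfacet
  facet normal -1.0000 0.0000 0.0000
    outer loop
      vertex 0.0 16.1 0.0
      vertex 0.0 0.0 0.0
      vertex 0.0 0.0 23.0
    endloop
  endfacet
  facet normal -1.0000 0.0000 0.0000
    outer loop
      vertex 0.0 16.1 0.0
      vertex 0.0 0.0 23.0
      vertex 0.0 16.1 23.0
    endloop
  endfacet
endsolid part

The G0 Z moves step by Δz≈5.8 mm. Every layer's G1 loop is the same polygon, so the solid is a straight extrusion of it from z=0 to z≈23. Closing with flat bottom and top caps and triangulating gives 20 facets — an L-shaped prism: outer 20 × 16.1 mm, arm thicknesses ≈ 3.8 mm (horizontal) and 6.5 mm (vertical), extruded 23 mm in z.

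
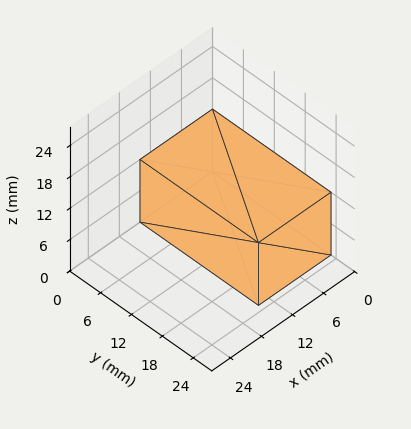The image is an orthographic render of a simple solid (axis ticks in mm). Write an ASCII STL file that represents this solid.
Reading the render: the shape is a rectangular box, roughly 14 × 23 mm footprint and 12 mm tall (dimensions read to the nearest mm from the axis ticks). For the STL, each face is triangulated and given an outward normal.

solid part
  facet normal 0.0000 0.0000 -1.0000
    outer loop
      vertex 14.00 23.00 0.00
      vertex 14.00 0.00 0.00
      vertex 0.00 0.00 0.00
    endloop
  endfacet
  facet normal 0.0000 0.0000 -1.0000
    outer loop
      vertex 0.00 23.00 0.00
      vertex 14.00 23.00 0.00
      vertex 0.00 0.00 0.00
    endloop
  endfacet
  facet normal 0.0000 0.0000 1.0000
    outer loop
      vertex 0.00 0.00 12.00
      vertex 14.00 0.00 12.00
      vertex 14.00 23.00 12.00
    endloop
  endfacet
  facet normal 0.0000 0.0000 1.0000
    outer loop
      vertex 0.00 0.00 12.00
      vertex 14.00 23.00 12.00
      vertex 0.00 23.00 12.00
    endloop
  endfacet
  facet normal 0.0000 -1.0000 0.0000
    outer loop
      vertex 0.00 0.00 0.00
      vertex 14.00 0.00 0.00
      vertex 14.00 0.00 12.00
    endloop
  endfacet
  facet normal 0.0000 -1.0000 0.0000
    outer loop
      vertex 0.00 0.00 0.00
      vertex 14.00 0.00 12.00
      vertex 0.00 0.00 12.00
    endloop
  endfacet
  facet normal 0.0000 1.0000 0.0000
    outer loop
      vertex 14.00 23.00 12.00
      vertex 14.00 23.00 0.00
      vertex 0.00 23.00 0.00
    endloop
  endfacet
  facet normal 0.0000 1.0000 0.0000
    outer loop
      vertex 0.00 23.00 12.00
      vertex 14.00 23.00 12.00
      vertex 0.00 23.00 0.00
    endloop
  endfacet
  facet normal -1.0000 0.0000 0.0000
    outer loop
      vertex 0.00 23.00 12.00
      vertex 0.00 23.00 0.00
      vertex 0.00 0.00 0.00
    endloop
  endfacet
  facet normal -1.0000 0.0000 0.0000
    outer loop
      vertex 0.00 0.00 12.00
      vertex 0.00 23.00 12.00
      vertex 0.00 0.00 0.00
    endloop
  endfacet
  facet normal 1.0000 0.0000 0.0000
    outer loop
      vertex 14.00 0.00 0.00
      vertex 14.00 23.00 0.00
      vertex 14.00 23.00 12.00
    endloop
  endfacet
  facet normal 1.0000 0.0000 0.0000
    outer loop
      vertex 14.00 0.00 0.00
      vertex 14.00 23.00 12.00
      vertex 14.00 0.00 12.00
    endloop
  endfacet
endsolid part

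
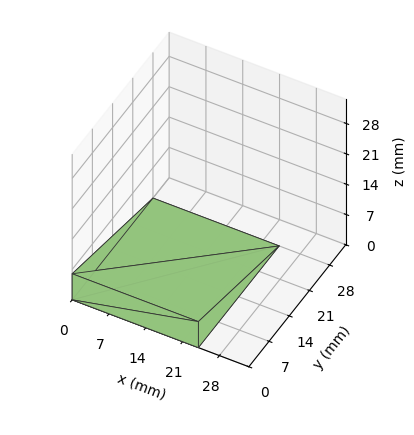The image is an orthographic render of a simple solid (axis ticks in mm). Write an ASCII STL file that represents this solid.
Reading the render: the shape is a wedge (ramp): 24 × 28 mm base, rising to 6 mm along the y=0 edge and sloping linearly to z=0 at y=28 (dimensions read to the nearest mm from the axis ticks). For the STL, each face is triangulated and given an outward normal.

solid part
  facet normal 0.0000 0.0000 -1.0000
    outer loop
      vertex 24.00 28.00 0.00
      vertex 24.00 0.00 0.00
      vertex 0.00 0.00 0.00
    endloop
  endfacet
  facet normal 0.0000 0.0000 -1.0000
    outer loop
      vertex 0.00 28.00 0.00
      vertex 24.00 28.00 0.00
      vertex 0.00 0.00 0.00
    endloop
  endfacet
  facet normal 0.0000 -1.0000 0.0000
    outer loop
      vertex 0.00 0.00 0.00
      vertex 24.00 0.00 0.00
      vertex 24.00 0.00 6.00
    endloop
  endfacet
  facet normal 0.0000 -1.0000 0.0000
    outer loop
      vertex 0.00 0.00 0.00
      vertex 24.00 0.00 6.00
      vertex 0.00 0.00 6.00
    endloop
  endfacet
  facet normal 0.0000 0.2095 0.9778
    outer loop
      vertex 0.00 0.00 6.00
      vertex 24.00 0.00 6.00
      vertex 24.00 28.00 0.00
    endloop
  endfacet
  facet normal 0.0000 0.2095 0.9778
    outer loop
      vertex 0.00 0.00 6.00
      vertex 24.00 28.00 0.00
      vertex 0.00 28.00 0.00
    endloop
  endfacet
  facet normal -1.0000 0.0000 0.0000
    outer loop
      vertex 0.00 0.00 6.00
      vertex 0.00 28.00 0.00
      vertex 0.00 0.00 0.00
    endloop
  endfacet
  facet normal 1.0000 0.0000 0.0000
    outer loop
      vertex 24.00 0.00 0.00
      vertex 24.00 28.00 0.00
      vertex 24.00 0.00 6.00
    endloop
  endfacet
endsolid part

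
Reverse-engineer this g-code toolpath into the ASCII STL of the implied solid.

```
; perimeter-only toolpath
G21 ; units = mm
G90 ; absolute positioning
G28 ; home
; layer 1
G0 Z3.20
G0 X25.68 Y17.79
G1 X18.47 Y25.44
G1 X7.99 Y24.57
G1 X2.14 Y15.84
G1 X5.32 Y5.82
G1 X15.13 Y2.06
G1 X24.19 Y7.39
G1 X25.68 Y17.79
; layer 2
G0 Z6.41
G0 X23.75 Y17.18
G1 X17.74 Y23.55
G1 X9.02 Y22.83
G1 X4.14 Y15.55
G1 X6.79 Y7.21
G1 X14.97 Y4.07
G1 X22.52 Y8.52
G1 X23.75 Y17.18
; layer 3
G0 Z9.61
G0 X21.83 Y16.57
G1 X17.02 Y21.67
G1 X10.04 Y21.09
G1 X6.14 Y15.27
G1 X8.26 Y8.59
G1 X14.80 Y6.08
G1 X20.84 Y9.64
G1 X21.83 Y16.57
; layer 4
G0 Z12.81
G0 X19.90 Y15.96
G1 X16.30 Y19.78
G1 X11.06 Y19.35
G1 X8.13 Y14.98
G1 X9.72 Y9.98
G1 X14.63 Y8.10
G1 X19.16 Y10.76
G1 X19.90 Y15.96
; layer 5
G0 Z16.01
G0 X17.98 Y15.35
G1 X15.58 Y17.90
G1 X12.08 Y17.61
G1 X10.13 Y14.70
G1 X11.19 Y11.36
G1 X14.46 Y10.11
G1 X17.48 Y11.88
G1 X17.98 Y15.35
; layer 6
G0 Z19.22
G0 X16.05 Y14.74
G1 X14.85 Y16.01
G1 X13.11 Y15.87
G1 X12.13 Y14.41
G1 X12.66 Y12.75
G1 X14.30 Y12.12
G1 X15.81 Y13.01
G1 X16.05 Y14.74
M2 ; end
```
solid part
  facet normal 0.0000 0.0000 -1.0000
    outer loop
      vertex 6.97 26.31 0.00
      vertex 19.19 27.32 0.00
      vertex 27.60 18.40 0.00
    endloop
  endfacet
  facet normal 0.0000 0.0000 -1.0000
    outer loop
      vertex 0.14 16.12 0.00
      vertex 6.97 26.31 0.00
      vertex 27.60 18.40 0.00
    endloop
  endfacet
  facet normal 0.0000 0.0000 -1.0000
    outer loop
      vertex 3.85 4.44 0.00
      vertex 0.14 16.12 0.00
      vertex 27.60 18.40 0.00
    endloop
  endfacet
  facet normal 0.0000 0.0000 -1.0000
    outer loop
      vertex 15.30 0.05 0.00
      vertex 3.85 4.44 0.00
      vertex 27.60 18.40 0.00
    endloop
  endfacet
  facet normal 0.0000 0.0000 -1.0000
    outer loop
      vertex 25.87 6.27 0.00
      vertex 15.30 0.05 0.00
      vertex 27.60 18.40 0.00
    endloop
  endfacet
  facet normal 0.6327 0.5965 0.4938
    outer loop
      vertex 27.60 18.40 0.00
      vertex 19.19 27.32 0.00
      vertex 14.13 14.13 22.42
    endloop
  endfacet
  facet normal -0.0716 0.8667 0.4937
    outer loop
      vertex 19.19 27.32 0.00
      vertex 6.97 26.31 0.00
      vertex 14.13 14.13 22.42
    endloop
  endfacet
  facet normal -0.7224 0.4842 0.4937
    outer loop
      vertex 6.97 26.31 0.00
      vertex 0.14 16.12 0.00
      vertex 14.13 14.13 22.42
    endloop
  endfacet
  facet normal -0.8288 -0.2633 0.4938
    outer loop
      vertex 0.14 16.12 0.00
      vertex 3.85 4.44 0.00
      vertex 14.13 14.13 22.42
    endloop
  endfacet
  facet normal -0.3113 -0.8120 0.4937
    outer loop
      vertex 3.85 4.44 0.00
      vertex 15.30 0.05 0.00
      vertex 14.13 14.13 22.42
    endloop
  endfacet
  facet normal 0.4410 -0.7495 0.4937
    outer loop
      vertex 15.30 0.05 0.00
      vertex 25.87 6.27 0.00
      vertex 14.13 14.13 22.42
    endloop
  endfacet
  facet normal 0.8609 -0.1228 0.4938
    outer loop
      vertex 25.87 6.27 0.00
      vertex 27.60 18.40 0.00
      vertex 14.13 14.13 22.42
    endloop
  endfacet
endsolid part

The G0 Z moves step by Δz≈3.20 mm. The G1 loops shrink linearly with z, so the solid tapers from its base footprint up to z≈22.4. Closing with a flat bottom cap and the tapered top and triangulating gives 12 facets — a regular 7-sided pyramid, base circumscribed radius ≈ 14.1 mm, apex at z ≈ 22.4 mm.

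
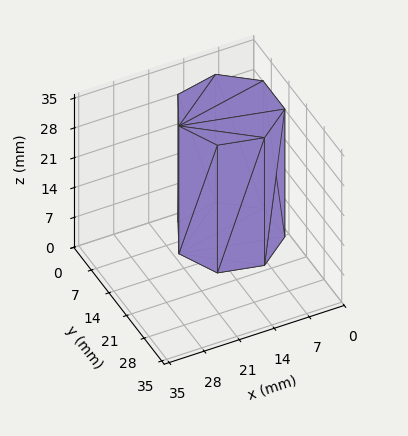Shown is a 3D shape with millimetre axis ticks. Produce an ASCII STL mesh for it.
Reading the render: the shape is a regular 7-sided prism (a cylinder approximated with 7 flat sides), circumscribed radius ≈ 10 mm, height ≈ 30 mm (dimensions read to the nearest mm from the axis ticks). For the STL, each face is triangulated and given an outward normal.

solid part
  facet normal 0.0000 0.0000 -1.0000
    outer loop
      vertex 7.77 19.75 0.00
      vertex 16.23 17.82 0.00
      vertex 20.00 10.00 0.00
    endloop
  endfacet
  facet normal 0.0000 0.0000 -1.0000
    outer loop
      vertex 0.99 14.34 0.00
      vertex 7.77 19.75 0.00
      vertex 20.00 10.00 0.00
    endloop
  endfacet
  facet normal 0.0000 0.0000 -1.0000
    outer loop
      vertex 0.99 5.66 0.00
      vertex 0.99 14.34 0.00
      vertex 20.00 10.00 0.00
    endloop
  endfacet
  facet normal 0.0000 0.0000 -1.0000
    outer loop
      vertex 7.77 0.25 0.00
      vertex 0.99 5.66 0.00
      vertex 20.00 10.00 0.00
    endloop
  endfacet
  facet normal 0.0000 0.0000 -1.0000
    outer loop
      vertex 16.23 2.18 0.00
      vertex 7.77 0.25 0.00
      vertex 20.00 10.00 0.00
    endloop
  endfacet
  facet normal 0.0000 0.0000 1.0000
    outer loop
      vertex 20.00 10.00 30.00
      vertex 16.23 17.82 30.00
      vertex 7.77 19.75 30.00
    endloop
  endfacet
  facet normal 0.0000 0.0000 1.0000
    outer loop
      vertex 20.00 10.00 30.00
      vertex 7.77 19.75 30.00
      vertex 0.99 14.34 30.00
    endloop
  endfacet
  facet normal 0.0000 0.0000 1.0000
    outer loop
      vertex 20.00 10.00 30.00
      vertex 0.99 14.34 30.00
      vertex 0.99 5.66 30.00
    endloop
  endfacet
  facet normal 0.0000 0.0000 1.0000
    outer loop
      vertex 20.00 10.00 30.00
      vertex 0.99 5.66 30.00
      vertex 7.77 0.25 30.00
    endloop
  endfacet
  facet normal 0.0000 0.0000 1.0000
    outer loop
      vertex 20.00 10.00 30.00
      vertex 7.77 0.25 30.00
      vertex 16.23 2.18 30.00
    endloop
  endfacet
  facet normal 0.9008 0.4343 0.0000
    outer loop
      vertex 20.00 10.00 0.00
      vertex 16.23 17.82 0.00
      vertex 16.23 17.82 30.00
    endloop
  endfacet
  facet normal 0.9008 0.4343 0.0000
    outer loop
      vertex 20.00 10.00 0.00
      vertex 16.23 17.82 30.00
      vertex 20.00 10.00 30.00
    endloop
  endfacet
  facet normal 0.2224 0.9750 0.0000
    outer loop
      vertex 16.23 17.82 0.00
      vertex 7.77 19.75 0.00
      vertex 7.77 19.75 30.00
    endloop
  endfacet
  facet normal 0.2224 0.9750 0.0000
    outer loop
      vertex 16.23 17.82 0.00
      vertex 7.77 19.75 30.00
      vertex 16.23 17.82 30.00
    endloop
  endfacet
  facet normal -0.6237 0.7817 0.0000
    outer loop
      vertex 7.77 19.75 0.00
      vertex 0.99 14.34 0.00
      vertex 0.99 14.34 30.00
    endloop
  endfacet
  facet normal -0.6237 0.7817 0.0000
    outer loop
      vertex 7.77 19.75 0.00
      vertex 0.99 14.34 30.00
      vertex 7.77 19.75 30.00
    endloop
  endfacet
  facet normal -1.0000 0.0000 0.0000
    outer loop
      vertex 0.99 14.34 0.00
      vertex 0.99 5.66 0.00
      vertex 0.99 5.66 30.00
    endloop
  endfacet
  facet normal -1.0000 0.0000 0.0000
    outer loop
      vertex 0.99 14.34 0.00
      vertex 0.99 5.66 30.00
      vertex 0.99 14.34 30.00
    endloop
  endfacet
  facet normal -0.6237 -0.7817 0.0000
    outer loop
      vertex 0.99 5.66 0.00
      vertex 7.77 0.25 0.00
      vertex 7.77 0.25 30.00
    endloop
  endfacet
  facet normal -0.6237 -0.7817 0.0000
    outer loop
      vertex 0.99 5.66 0.00
      vertex 7.77 0.25 30.00
      vertex 0.99 5.66 30.00
    endloop
  endfacet
  facet normal 0.2224 -0.9750 0.0000
    outer loop
      vertex 7.77 0.25 0.00
      vertex 16.23 2.18 0.00
      vertex 16.23 2.18 30.00
    endloop
  endfacet
  facet normal 0.2224 -0.9750 0.0000
    outer loop
      vertex 7.77 0.25 0.00
      vertex 16.23 2.18 30.00
      vertex 7.77 0.25 30.00
    endloop
  endfacet
  facet normal 0.9008 -0.4343 0.0000
    outer loop
      vertex 16.23 2.18 0.00
      vertex 20.00 10.00 0.00
      vertex 20.00 10.00 30.00
    endloop
  endfacet
  facet normal 0.9008 -0.4343 0.0000
    outer loop
      vertex 16.23 2.18 0.00
      vertex 20.00 10.00 30.00
      vertex 16.23 2.18 30.00
    endloop
  endfacet
endsolid part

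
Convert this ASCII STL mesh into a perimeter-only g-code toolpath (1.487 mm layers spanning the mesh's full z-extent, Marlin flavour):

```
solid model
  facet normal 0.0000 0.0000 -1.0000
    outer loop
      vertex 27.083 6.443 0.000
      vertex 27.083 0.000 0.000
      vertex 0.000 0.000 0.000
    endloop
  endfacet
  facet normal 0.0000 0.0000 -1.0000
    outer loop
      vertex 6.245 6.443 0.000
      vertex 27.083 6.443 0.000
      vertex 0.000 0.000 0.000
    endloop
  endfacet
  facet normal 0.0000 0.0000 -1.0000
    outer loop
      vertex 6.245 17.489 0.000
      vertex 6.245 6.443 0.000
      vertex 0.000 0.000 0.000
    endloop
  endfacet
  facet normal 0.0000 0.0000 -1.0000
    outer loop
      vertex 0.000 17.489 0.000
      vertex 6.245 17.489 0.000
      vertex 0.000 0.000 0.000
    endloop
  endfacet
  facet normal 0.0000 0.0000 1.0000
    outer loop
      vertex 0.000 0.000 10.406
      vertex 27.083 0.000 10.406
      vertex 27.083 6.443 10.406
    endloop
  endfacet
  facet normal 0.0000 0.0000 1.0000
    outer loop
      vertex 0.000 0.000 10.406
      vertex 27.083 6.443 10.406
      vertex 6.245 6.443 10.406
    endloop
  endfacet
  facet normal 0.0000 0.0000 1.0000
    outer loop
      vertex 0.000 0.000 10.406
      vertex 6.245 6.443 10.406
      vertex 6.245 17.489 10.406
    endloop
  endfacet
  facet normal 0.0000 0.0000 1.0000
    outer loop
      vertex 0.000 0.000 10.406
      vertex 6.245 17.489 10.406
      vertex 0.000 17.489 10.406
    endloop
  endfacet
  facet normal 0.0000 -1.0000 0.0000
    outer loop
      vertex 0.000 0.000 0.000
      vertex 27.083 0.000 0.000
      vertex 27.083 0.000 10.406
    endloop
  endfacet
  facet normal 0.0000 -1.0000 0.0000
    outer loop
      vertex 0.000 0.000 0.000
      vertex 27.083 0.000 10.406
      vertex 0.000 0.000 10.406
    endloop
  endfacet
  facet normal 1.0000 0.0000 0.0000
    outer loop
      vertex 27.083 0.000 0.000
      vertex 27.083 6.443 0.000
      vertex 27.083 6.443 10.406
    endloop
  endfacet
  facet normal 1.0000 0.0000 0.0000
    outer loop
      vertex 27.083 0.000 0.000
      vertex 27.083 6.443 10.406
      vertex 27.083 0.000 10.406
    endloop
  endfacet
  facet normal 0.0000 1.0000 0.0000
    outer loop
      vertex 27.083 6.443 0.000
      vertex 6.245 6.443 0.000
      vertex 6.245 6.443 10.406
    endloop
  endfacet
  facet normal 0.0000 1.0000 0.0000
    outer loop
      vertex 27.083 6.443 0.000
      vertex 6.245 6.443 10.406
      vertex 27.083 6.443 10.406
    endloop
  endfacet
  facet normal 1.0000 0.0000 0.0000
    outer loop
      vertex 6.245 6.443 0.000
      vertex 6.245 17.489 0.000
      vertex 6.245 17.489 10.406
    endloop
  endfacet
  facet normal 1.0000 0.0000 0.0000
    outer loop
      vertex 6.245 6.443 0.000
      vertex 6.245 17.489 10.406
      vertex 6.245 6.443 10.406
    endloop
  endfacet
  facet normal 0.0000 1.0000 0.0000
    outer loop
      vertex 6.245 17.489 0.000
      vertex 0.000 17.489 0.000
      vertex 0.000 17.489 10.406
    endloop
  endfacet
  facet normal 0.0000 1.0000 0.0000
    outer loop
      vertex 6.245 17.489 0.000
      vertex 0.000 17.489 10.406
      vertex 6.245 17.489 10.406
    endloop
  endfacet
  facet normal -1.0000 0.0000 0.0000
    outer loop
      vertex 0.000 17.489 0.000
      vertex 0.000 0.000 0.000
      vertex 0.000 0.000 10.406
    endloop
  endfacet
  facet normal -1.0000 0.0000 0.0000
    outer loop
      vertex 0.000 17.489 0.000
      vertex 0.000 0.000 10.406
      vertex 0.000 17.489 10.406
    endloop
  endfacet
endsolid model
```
; perimeter-only toolpath
G21 ; units = mm
G90 ; absolute positioning
G28 ; home
; layer 1
G0 Z1.487
G0 X0.000 Y0.000
G1 X27.083 Y0.000
G1 X27.083 Y6.443
G1 X6.245 Y6.443
G1 X6.245 Y17.489
G1 X0.000 Y17.489
G1 X0.000 Y0.000
; layer 2
G0 Z2.973
G0 X0.000 Y0.000
G1 X27.083 Y0.000
G1 X27.083 Y6.443
G1 X6.245 Y6.443
G1 X6.245 Y17.489
G1 X0.000 Y17.489
G1 X0.000 Y0.000
; layer 3
G0 Z4.460
G0 X0.000 Y0.000
G1 X27.083 Y0.000
G1 X27.083 Y6.443
G1 X6.245 Y6.443
G1 X6.245 Y17.489
G1 X0.000 Y17.489
G1 X0.000 Y0.000
; layer 4
G0 Z5.946
G0 X0.000 Y0.000
G1 X27.083 Y0.000
G1 X27.083 Y6.443
G1 X6.245 Y6.443
G1 X6.245 Y17.489
G1 X0.000 Y17.489
G1 X0.000 Y0.000
; layer 5
G0 Z7.433
G0 X0.000 Y0.000
G1 X27.083 Y0.000
G1 X27.083 Y6.443
G1 X6.245 Y6.443
G1 X6.245 Y17.489
G1 X0.000 Y17.489
G1 X0.000 Y0.000
; layer 6
G0 Z8.919
G0 X0.000 Y0.000
G1 X27.083 Y0.000
G1 X27.083 Y6.443
G1 X6.245 Y6.443
G1 X6.245 Y17.489
G1 X0.000 Y17.489
G1 X0.000 Y0.000
; layer 7
G0 Z10.406
G0 X0.000 Y0.000
G1 X27.083 Y0.000
G1 X27.083 Y6.443
G1 X6.245 Y6.443
G1 X6.245 Y17.489
G1 X0.000 Y17.489
G1 X0.000 Y0.000
M2 ; end

The solid is an L-shaped prism: outer 27.1 × 17.5 mm, arm thicknesses ≈ 6.44 mm (horizontal) and 6.25 mm (vertical), extruded 10.4 mm in z. Slicing at Δz = 1.487 mm — 7 equal slices spanning the solid's height, so layer i sits at z = i·h/7 — gives 7 non-empty perimeters. Each is a 6-segment closed polygon; G0 lifts to the layer z and rapids to the start vertex, then G1 traces the edges.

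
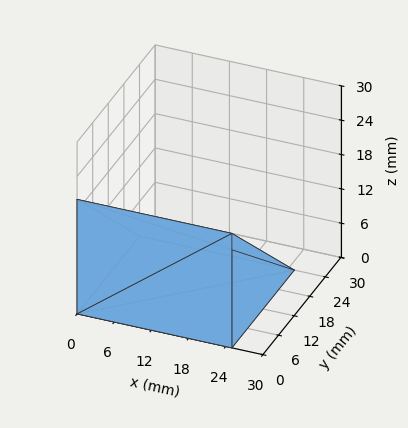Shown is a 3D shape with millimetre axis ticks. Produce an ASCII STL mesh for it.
Reading the render: the shape is a wedge (ramp): 25 × 24 mm base, rising to 20 mm along the y=0 edge and sloping linearly to z=0 at y=24 (dimensions read to the nearest mm from the axis ticks). For the STL, each face is triangulated and given an outward normal.

solid part
  facet normal 0.0000 0.0000 -1.0000
    outer loop
      vertex 25.000 24.000 0.000
      vertex 25.000 0.000 0.000
      vertex 0.000 0.000 0.000
    endloop
  endfacet
  facet normal 0.0000 0.0000 -1.0000
    outer loop
      vertex 0.000 24.000 0.000
      vertex 25.000 24.000 0.000
      vertex 0.000 0.000 0.000
    endloop
  endfacet
  facet normal 0.0000 -1.0000 0.0000
    outer loop
      vertex 0.000 0.000 0.000
      vertex 25.000 0.000 0.000
      vertex 25.000 0.000 20.000
    endloop
  endfacet
  facet normal 0.0000 -1.0000 0.0000
    outer loop
      vertex 0.000 0.000 0.000
      vertex 25.000 0.000 20.000
      vertex 0.000 0.000 20.000
    endloop
  endfacet
  facet normal 0.0000 0.6402 0.7682
    outer loop
      vertex 0.000 0.000 20.000
      vertex 25.000 0.000 20.000
      vertex 25.000 24.000 0.000
    endloop
  endfacet
  facet normal 0.0000 0.6402 0.7682
    outer loop
      vertex 0.000 0.000 20.000
      vertex 25.000 24.000 0.000
      vertex 0.000 24.000 0.000
    endloop
  endfacet
  facet normal -1.0000 0.0000 0.0000
    outer loop
      vertex 0.000 0.000 20.000
      vertex 0.000 24.000 0.000
      vertex 0.000 0.000 0.000
    endloop
  endfacet
  facet normal 1.0000 0.0000 0.0000
    outer loop
      vertex 25.000 0.000 0.000
      vertex 25.000 24.000 0.000
      vertex 25.000 0.000 20.000
    endloop
  endfacet
endsolid part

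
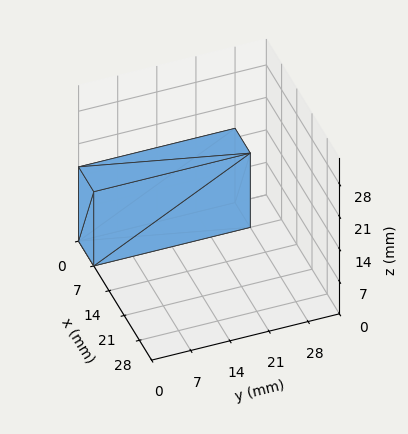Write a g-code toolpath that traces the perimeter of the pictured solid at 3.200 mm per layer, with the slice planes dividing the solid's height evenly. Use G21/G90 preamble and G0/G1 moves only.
Reading the render: the shape is a rectangular box, roughly 7 × 28 mm footprint and 16 mm tall (dimensions read to the nearest mm from the axis ticks). For the g-code, the solid's height is divided into equal slices at the stated Δz and each level perimeter traced with G1 moves after a G0 lift.

; perimeter-only toolpath
G21 ; units = mm
G90 ; absolute positioning
G28 ; home
; layer 1
G0 Z3.200
G0 X0.000 Y0.000
G1 X7.000 Y0.000
G1 X7.000 Y28.000
G1 X0.000 Y28.000
G1 X0.000 Y0.000
; layer 2
G0 Z6.400
G0 X0.000 Y0.000
G1 X7.000 Y0.000
G1 X7.000 Y28.000
G1 X0.000 Y28.000
G1 X0.000 Y0.000
; layer 3
G0 Z9.600
G0 X0.000 Y0.000
G1 X7.000 Y0.000
G1 X7.000 Y28.000
G1 X0.000 Y28.000
G1 X0.000 Y0.000
; layer 4
G0 Z12.800
G0 X0.000 Y0.000
G1 X7.000 Y0.000
G1 X7.000 Y28.000
G1 X0.000 Y28.000
G1 X0.000 Y0.000
; layer 5
G0 Z16.000
G0 X0.000 Y0.000
G1 X7.000 Y0.000
G1 X7.000 Y28.000
G1 X0.000 Y28.000
G1 X0.000 Y0.000
M2 ; end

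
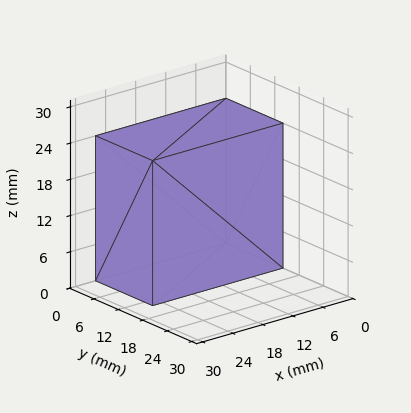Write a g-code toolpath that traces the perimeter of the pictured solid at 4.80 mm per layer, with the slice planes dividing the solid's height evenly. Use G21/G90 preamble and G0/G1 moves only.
Reading the render: the shape is a rectangular box, roughly 26 × 14 mm footprint and 24 mm tall (dimensions read to the nearest mm from the axis ticks). For the g-code, the solid's height is divided into equal slices at the stated Δz and each level perimeter traced with G1 moves after a G0 lift.

; perimeter-only toolpath
G21 ; units = mm
G90 ; absolute positioning
G28 ; home
; layer 1
G0 Z4.80
G0 X0.00 Y0.00
G1 X26.00 Y0.00
G1 X26.00 Y14.00
G1 X0.00 Y14.00
G1 X0.00 Y0.00
; layer 2
G0 Z9.60
G0 X0.00 Y0.00
G1 X26.00 Y0.00
G1 X26.00 Y14.00
G1 X0.00 Y14.00
G1 X0.00 Y0.00
; layer 3
G0 Z14.40
G0 X0.00 Y0.00
G1 X26.00 Y0.00
G1 X26.00 Y14.00
G1 X0.00 Y14.00
G1 X0.00 Y0.00
; layer 4
G0 Z19.20
G0 X0.00 Y0.00
G1 X26.00 Y0.00
G1 X26.00 Y14.00
G1 X0.00 Y14.00
G1 X0.00 Y0.00
; layer 5
G0 Z24.00
G0 X0.00 Y0.00
G1 X26.00 Y0.00
G1 X26.00 Y14.00
G1 X0.00 Y14.00
G1 X0.00 Y0.00
M2 ; end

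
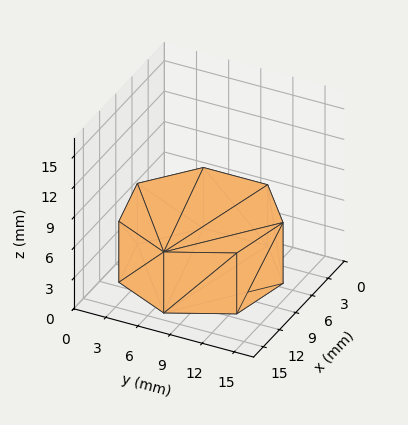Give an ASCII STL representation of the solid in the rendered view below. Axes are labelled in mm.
Reading the render: the shape is a regular 7-sided prism (a cylinder approximated with 7 flat sides), circumscribed radius ≈ 7 mm, height ≈ 6 mm (dimensions read to the nearest mm from the axis ticks). For the STL, each face is triangulated and given an outward normal.

solid part
  facet normal 0.0000 0.0000 -1.0000
    outer loop
      vertex 5.4 13.8 0.0
      vertex 11.4 12.5 0.0
      vertex 14.0 7.0 0.0
    endloop
  endfacet
  facet normal 0.0000 0.0000 -1.0000
    outer loop
      vertex 0.7 10.0 0.0
      vertex 5.4 13.8 0.0
      vertex 14.0 7.0 0.0
    endloop
  endfacet
  facet normal 0.0000 0.0000 -1.0000
    outer loop
      vertex 0.7 4.0 0.0
      vertex 0.7 10.0 0.0
      vertex 14.0 7.0 0.0
    endloop
  endfacet
  facet normal 0.0000 0.0000 -1.0000
    outer loop
      vertex 5.4 0.2 0.0
      vertex 0.7 4.0 0.0
      vertex 14.0 7.0 0.0
    endloop
  endfacet
  facet normal 0.0000 0.0000 -1.0000
    outer loop
      vertex 11.4 1.5 0.0
      vertex 5.4 0.2 0.0
      vertex 14.0 7.0 0.0
    endloop
  endfacet
  facet normal 0.0000 0.0000 1.0000
    outer loop
      vertex 14.0 7.0 6.0
      vertex 11.4 12.5 6.0
      vertex 5.4 13.8 6.0
    endloop
  endfacet
  facet normal 0.0000 0.0000 1.0000
    outer loop
      vertex 14.0 7.0 6.0
      vertex 5.4 13.8 6.0
      vertex 0.7 10.0 6.0
    endloop
  endfacet
  facet normal 0.0000 0.0000 1.0000
    outer loop
      vertex 14.0 7.0 6.0
      vertex 0.7 10.0 6.0
      vertex 0.7 4.0 6.0
    endloop
  endfacet
  facet normal 0.0000 0.0000 1.0000
    outer loop
      vertex 14.0 7.0 6.0
      vertex 0.7 4.0 6.0
      vertex 5.4 0.2 6.0
    endloop
  endfacet
  facet normal 0.0000 0.0000 1.0000
    outer loop
      vertex 14.0 7.0 6.0
      vertex 5.4 0.2 6.0
      vertex 11.4 1.5 6.0
    endloop
  endfacet
  facet normal 0.9041 0.4274 0.0000
    outer loop
      vertex 14.0 7.0 0.0
      vertex 11.4 12.5 0.0
      vertex 11.4 12.5 6.0
    endloop
  endfacet
  facet normal 0.9041 0.4274 0.0000
    outer loop
      vertex 14.0 7.0 0.0
      vertex 11.4 12.5 6.0
      vertex 14.0 7.0 6.0
    endloop
  endfacet
  facet normal 0.2118 0.9773 0.0000
    outer loop
      vertex 11.4 12.5 0.0
      vertex 5.4 13.8 0.0
      vertex 5.4 13.8 6.0
    endloop
  endfacet
  facet normal 0.2118 0.9773 0.0000
    outer loop
      vertex 11.4 12.5 0.0
      vertex 5.4 13.8 6.0
      vertex 11.4 12.5 6.0
    endloop
  endfacet
  facet normal -0.6287 0.7776 0.0000
    outer loop
      vertex 5.4 13.8 0.0
      vertex 0.7 10.0 0.0
      vertex 0.7 10.0 6.0
    endloop
  endfacet
  facet normal -0.6287 0.7776 0.0000
    outer loop
      vertex 5.4 13.8 0.0
      vertex 0.7 10.0 6.0
      vertex 5.4 13.8 6.0
    endloop
  endfacet
  facet normal -1.0000 0.0000 0.0000
    outer loop
      vertex 0.7 10.0 0.0
      vertex 0.7 4.0 0.0
      vertex 0.7 4.0 6.0
    endloop
  endfacet
  facet normal -1.0000 0.0000 0.0000
    outer loop
      vertex 0.7 10.0 0.0
      vertex 0.7 4.0 6.0
      vertex 0.7 10.0 6.0
    endloop
  endfacet
  facet normal -0.6287 -0.7776 0.0000
    outer loop
      vertex 0.7 4.0 0.0
      vertex 5.4 0.2 0.0
      vertex 5.4 0.2 6.0
    endloop
  endfacet
  facet normal -0.6287 -0.7776 0.0000
    outer loop
      vertex 0.7 4.0 0.0
      vertex 5.4 0.2 6.0
      vertex 0.7 4.0 6.0
    endloop
  endfacet
  facet normal 0.2118 -0.9773 0.0000
    outer loop
      vertex 5.4 0.2 0.0
      vertex 11.4 1.5 0.0
      vertex 11.4 1.5 6.0
    endloop
  endfacet
  facet normal 0.2118 -0.9773 0.0000
    outer loop
      vertex 5.4 0.2 0.0
      vertex 11.4 1.5 6.0
      vertex 5.4 0.2 6.0
    endloop
  endfacet
  facet normal 0.9041 -0.4274 0.0000
    outer loop
      vertex 11.4 1.5 0.0
      vertex 14.0 7.0 0.0
      vertex 14.0 7.0 6.0
    endloop
  endfacet
  facet normal 0.9041 -0.4274 0.0000
    outer loop
      vertex 11.4 1.5 0.0
      vertex 14.0 7.0 6.0
      vertex 11.4 1.5 6.0
    endloop
  endfacet
endsolid part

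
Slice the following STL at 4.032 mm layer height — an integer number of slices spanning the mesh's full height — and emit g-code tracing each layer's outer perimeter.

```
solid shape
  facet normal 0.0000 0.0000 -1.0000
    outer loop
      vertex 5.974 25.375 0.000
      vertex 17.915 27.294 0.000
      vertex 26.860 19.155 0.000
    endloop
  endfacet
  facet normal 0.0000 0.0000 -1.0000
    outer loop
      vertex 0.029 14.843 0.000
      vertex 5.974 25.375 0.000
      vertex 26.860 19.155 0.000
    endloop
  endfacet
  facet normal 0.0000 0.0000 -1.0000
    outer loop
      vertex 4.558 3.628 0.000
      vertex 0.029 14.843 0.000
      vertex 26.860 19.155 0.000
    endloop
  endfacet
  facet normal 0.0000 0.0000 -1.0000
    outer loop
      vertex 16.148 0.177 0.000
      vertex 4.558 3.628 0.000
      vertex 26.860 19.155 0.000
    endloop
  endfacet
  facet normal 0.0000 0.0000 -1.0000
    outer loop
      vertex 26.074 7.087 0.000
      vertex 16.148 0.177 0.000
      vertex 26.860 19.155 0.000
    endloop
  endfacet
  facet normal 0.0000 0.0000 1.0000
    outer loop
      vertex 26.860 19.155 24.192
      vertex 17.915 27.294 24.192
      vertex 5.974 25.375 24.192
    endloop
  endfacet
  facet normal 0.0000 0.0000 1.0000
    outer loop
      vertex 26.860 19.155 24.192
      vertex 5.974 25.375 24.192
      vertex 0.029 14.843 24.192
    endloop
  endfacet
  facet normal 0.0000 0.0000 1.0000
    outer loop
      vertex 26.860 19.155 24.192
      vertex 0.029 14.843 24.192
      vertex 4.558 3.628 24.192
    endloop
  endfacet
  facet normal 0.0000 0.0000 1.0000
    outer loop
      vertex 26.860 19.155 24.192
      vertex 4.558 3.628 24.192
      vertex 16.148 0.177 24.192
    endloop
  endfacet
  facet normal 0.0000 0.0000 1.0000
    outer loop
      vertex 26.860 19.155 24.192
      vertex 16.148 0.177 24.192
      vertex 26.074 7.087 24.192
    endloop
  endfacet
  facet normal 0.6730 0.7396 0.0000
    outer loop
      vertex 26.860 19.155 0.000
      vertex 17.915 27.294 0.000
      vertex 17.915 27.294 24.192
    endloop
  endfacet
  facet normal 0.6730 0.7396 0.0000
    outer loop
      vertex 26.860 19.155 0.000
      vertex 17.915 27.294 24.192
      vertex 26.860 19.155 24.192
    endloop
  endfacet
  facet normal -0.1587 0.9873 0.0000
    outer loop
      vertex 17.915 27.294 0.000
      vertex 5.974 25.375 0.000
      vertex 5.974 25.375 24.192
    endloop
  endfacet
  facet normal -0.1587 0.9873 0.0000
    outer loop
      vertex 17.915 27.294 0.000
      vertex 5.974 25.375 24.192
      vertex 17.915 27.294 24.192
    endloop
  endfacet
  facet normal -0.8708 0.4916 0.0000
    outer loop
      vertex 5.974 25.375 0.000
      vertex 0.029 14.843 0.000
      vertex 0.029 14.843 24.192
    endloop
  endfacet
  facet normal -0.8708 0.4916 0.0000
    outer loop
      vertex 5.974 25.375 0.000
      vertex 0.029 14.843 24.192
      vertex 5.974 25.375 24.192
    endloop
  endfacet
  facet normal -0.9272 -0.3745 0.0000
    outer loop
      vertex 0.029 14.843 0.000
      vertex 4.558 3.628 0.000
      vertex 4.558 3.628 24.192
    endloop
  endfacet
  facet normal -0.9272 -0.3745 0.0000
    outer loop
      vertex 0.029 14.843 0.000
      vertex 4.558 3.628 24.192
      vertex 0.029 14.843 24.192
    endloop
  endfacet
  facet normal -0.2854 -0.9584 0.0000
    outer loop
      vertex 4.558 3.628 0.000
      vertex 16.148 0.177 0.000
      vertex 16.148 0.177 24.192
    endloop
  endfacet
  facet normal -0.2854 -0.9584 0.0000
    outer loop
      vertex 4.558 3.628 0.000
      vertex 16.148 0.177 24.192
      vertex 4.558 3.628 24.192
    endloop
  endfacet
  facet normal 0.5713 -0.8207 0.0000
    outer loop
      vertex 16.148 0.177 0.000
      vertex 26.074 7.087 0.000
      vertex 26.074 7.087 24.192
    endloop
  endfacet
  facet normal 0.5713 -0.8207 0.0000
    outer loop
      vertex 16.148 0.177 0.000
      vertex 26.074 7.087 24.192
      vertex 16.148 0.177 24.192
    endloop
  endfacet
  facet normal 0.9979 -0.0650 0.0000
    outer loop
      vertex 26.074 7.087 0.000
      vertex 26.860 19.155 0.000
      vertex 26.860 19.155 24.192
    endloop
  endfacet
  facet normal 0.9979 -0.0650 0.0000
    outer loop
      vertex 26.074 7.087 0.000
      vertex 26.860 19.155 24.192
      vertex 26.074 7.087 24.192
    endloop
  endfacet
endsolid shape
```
; perimeter-only toolpath
G21 ; units = mm
G90 ; absolute positioning
G28 ; home
; layer 1
G0 Z4.032
G0 X26.860 Y19.155
G1 X17.915 Y27.294
G1 X5.974 Y25.375
G1 X0.029 Y14.843
G1 X4.558 Y3.628
G1 X16.148 Y0.177
G1 X26.074 Y7.087
G1 X26.860 Y19.155
; layer 2
G0 Z8.064
G0 X26.860 Y19.155
G1 X17.915 Y27.294
G1 X5.974 Y25.375
G1 X0.029 Y14.843
G1 X4.558 Y3.628
G1 X16.148 Y0.177
G1 X26.074 Y7.087
G1 X26.860 Y19.155
; layer 3
G0 Z12.096
G0 X26.860 Y19.155
G1 X17.915 Y27.294
G1 X5.974 Y25.375
G1 X0.029 Y14.843
G1 X4.558 Y3.628
G1 X16.148 Y0.177
G1 X26.074 Y7.087
G1 X26.860 Y19.155
; layer 4
G0 Z16.128
G0 X26.860 Y19.155
G1 X17.915 Y27.294
G1 X5.974 Y25.375
G1 X0.029 Y14.843
G1 X4.558 Y3.628
G1 X16.148 Y0.177
G1 X26.074 Y7.087
G1 X26.860 Y19.155
; layer 5
G0 Z20.160
G0 X26.860 Y19.155
G1 X17.915 Y27.294
G1 X5.974 Y25.375
G1 X0.029 Y14.843
G1 X4.558 Y3.628
G1 X16.148 Y0.177
G1 X26.074 Y7.087
G1 X26.860 Y19.155
; layer 6
G0 Z24.192
G0 X26.860 Y19.155
G1 X17.915 Y27.294
G1 X5.974 Y25.375
G1 X0.029 Y14.843
G1 X4.558 Y3.628
G1 X16.148 Y0.177
G1 X26.074 Y7.087
G1 X26.860 Y19.155
M2 ; end

The solid is a regular 7-sided prism (a cylinder approximated with 7 flat sides), circumscribed radius ≈ 13.9 mm, height ≈ 24.2 mm. Slicing at Δz = 4.032 mm — 6 equal slices spanning the solid's height, so layer i sits at z = i·h/6 — gives 6 non-empty perimeters. Each is a 7-segment closed polygon; G0 lifts to the layer z and rapids to the start vertex, then G1 traces the edges.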